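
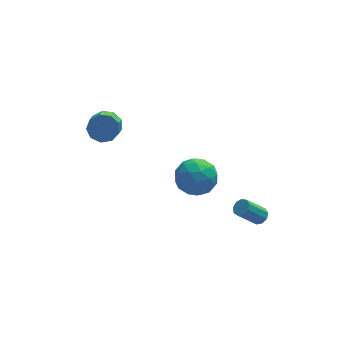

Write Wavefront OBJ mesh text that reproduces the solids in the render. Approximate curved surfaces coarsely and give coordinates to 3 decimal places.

v 0.995 1.901 -0.506
v 1.532 2.375 -1.532
v 0.648 0.165 -1.488
v 1.185 0.639 -2.514
v 1.88 0.38 -1.507
v 2.095 1.453 -0.9
v 0.085 1.087 -2.12
v 0.3 2.16 -1.513
v 0.969 1.871 -2.53
v 2.079 1.435 -2.151
v 0.101 1.105 -0.869
v 1.211 0.669 -0.49
v 1.294 2.29 -0.933
v 0.886 0.25 -2.087
v 1.295 0.098 -1.495
v 1.61 0.376 -2.099
v 1.625 1.749 -0.561
v 1.941 2.027 -1.164
v 2.145 0.855 -1.15
v 0.239 0.513 -1.856
v 0.555 0.791 -2.459
v 0.57 2.164 -0.921
v 0.885 2.442 -1.525
v 0.035 1.685 -1.87
v 1.279 2.273 -2.122
v 1.075 1.252 -2.7
v 0.428 1.516 -2.468
v 0.554 2.146 -2.111
v 1.931 2.016 -1.9
v 1.727 0.996 -2.477
v 2.136 0.844 -1.885
v 2.262 1.475 -1.528
v 1.6 1.72 -2.486
v 0.453 1.544 -0.543
v 0.249 0.524 -1.12
v -0.082 1.065 -1.492
v 0.044 1.696 -1.135
v 1.105 1.288 -0.32
v 0.901 0.267 -0.898
v 1.626 0.394 -0.909
v 1.752 1.024 -0.552
v 0.58 0.82 -0.534
v -3.225 4.077 1.283
v -2.434 3.693 1.091
v -2.744 2.759 1.685
v -3.535 3.143 1.877
v -2.391 4.013 1.615
v -2.701 3.078 2.21
v -2.739 4.362 1.984
v -3.048 3.428 2.579
v -3.314 4.579 2.025
v -3.623 3.644 2.619
v -3.847 4.56 1.718
v -4.157 3.626 2.313
v -4.09 4.316 1.208
v -4.399 3.381 1.803
v -3.928 3.96 0.733
v -4.237 3.025 1.327
v -3.437 3.659 0.515
v -3.747 2.724 1.109
v -2.847 3.553 0.656
v -3.157 2.619 1.251
v 4.082 -0.886 -3.478
v 4.438 -0.658 -3.126
v 3.353 -0.845 -1.91
v 2.998 -1.074 -2.262
v 4.22 -0.392 -3.279
v 3.135 -0.58 -2.063
v 3.937 -0.358 -3.526
v 2.853 -0.545 -2.31
v 3.723 -0.571 -3.75
v 2.638 -0.758 -2.534
v 3.677 -0.931 -3.847
v 2.592 -1.119 -2.631
v 3.82 -1.271 -3.771
v 2.736 -1.458 -2.555
v 4.086 -1.43 -3.558
v 3.002 -1.618 -2.342
v 4.351 -1.335 -3.308
v 3.266 -1.523 -2.092
v 4.489 -1.03 -3.137
v 3.405 -1.218 -1.921
f 1 38 17
f 38 12 41
f 17 41 6
f 38 41 17
f 1 17 13
f 17 6 18
f 13 18 2
f 17 18 13
f 1 13 22
f 13 2 23
f 22 23 8
f 13 23 22
f 1 22 34
f 22 8 37
f 34 37 11
f 22 37 34
f 1 34 38
f 34 11 42
f 38 42 12
f 34 42 38
f 2 18 29
f 18 6 32
f 29 32 10
f 18 32 29
f 6 41 19
f 41 12 40
f 19 40 5
f 41 40 19
f 12 42 39
f 42 11 35
f 39 35 3
f 42 35 39
f 11 37 36
f 37 8 24
f 36 24 7
f 37 24 36
f 8 23 28
f 23 2 25
f 28 25 9
f 23 25 28
f 4 30 16
f 30 10 31
f 16 31 5
f 30 31 16
f 4 16 14
f 16 5 15
f 14 15 3
f 16 15 14
f 4 14 21
f 14 3 20
f 21 20 7
f 14 20 21
f 4 21 26
f 21 7 27
f 26 27 9
f 21 27 26
f 4 26 30
f 26 9 33
f 30 33 10
f 26 33 30
f 5 31 19
f 31 10 32
f 19 32 6
f 31 32 19
f 3 15 39
f 15 5 40
f 39 40 12
f 15 40 39
f 7 20 36
f 20 3 35
f 36 35 11
f 20 35 36
f 9 27 28
f 27 7 24
f 28 24 8
f 27 24 28
f 10 33 29
f 33 9 25
f 29 25 2
f 33 25 29
f 44 43 47
f 44 47 45
f 45 47 48
f 45 48 46
f 47 43 49
f 47 49 48
f 48 49 50
f 48 50 46
f 49 43 51
f 49 51 50
f 50 51 52
f 50 52 46
f 51 43 53
f 51 53 52
f 52 53 54
f 52 54 46
f 53 43 55
f 53 55 54
f 54 55 56
f 54 56 46
f 55 43 57
f 55 57 56
f 56 57 58
f 56 58 46
f 57 43 59
f 57 59 58
f 58 59 60
f 58 60 46
f 59 43 61
f 59 61 60
f 60 61 62
f 60 62 46
f 61 43 44
f 61 44 62
f 62 44 45
f 62 45 46
f 64 63 67
f 64 67 65
f 65 67 68
f 65 68 66
f 67 63 69
f 67 69 68
f 68 69 70
f 68 70 66
f 69 63 71
f 69 71 70
f 70 71 72
f 70 72 66
f 71 63 73
f 71 73 72
f 72 73 74
f 72 74 66
f 73 63 75
f 73 75 74
f 74 75 76
f 74 76 66
f 75 63 77
f 75 77 76
f 76 77 78
f 76 78 66
f 77 63 79
f 77 79 78
f 78 79 80
f 78 80 66
f 79 63 81
f 79 81 80
f 80 81 82
f 80 82 66
f 81 63 64
f 81 64 82
f 82 64 65
f 82 65 66



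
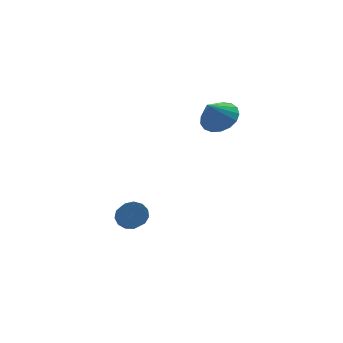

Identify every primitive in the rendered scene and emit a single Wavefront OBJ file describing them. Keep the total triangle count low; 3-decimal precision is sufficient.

v -2.862 -2.797 -4.038
v -2.138 -3.098 -4.196
v -2.474 -4.545 -2.98
v -3.198 -4.243 -2.822
v -2.085 -2.817 -3.848
v -2.421 -4.264 -2.631
v -2.279 -2.529 -3.56
v -2.615 -3.976 -2.343
v -2.658 -2.327 -3.423
v -2.994 -3.774 -2.207
v -3.102 -2.274 -3.482
v -3.438 -3.721 -2.266
v -3.47 -2.386 -3.718
v -3.805 -3.833 -2.501
v -3.644 -2.629 -4.055
v -3.98 -4.076 -2.839
v -3.57 -2.925 -4.387
v -3.906 -4.372 -3.17
v -3.272 -3.18 -4.608
v -3.608 -4.627 -3.392
v -2.843 -3.314 -4.648
v -3.179 -4.761 -3.432
v -2.42 -3.283 -4.495
v -2.756 -4.73 -3.278
v 1.886 -3.133 2.578
v 2.694 -2.734 3.19
v 1.074 -3.427 3.842
v 2.394 -2.318 3.094
v 1.977 -2.09 2.879
v 1.539 -2.1 2.596
v 1.18 -2.347 2.308
v 0.984 -2.774 2.083
v 0.993 -3.284 1.97
v 1.207 -3.759 1.998
v 1.577 -4.09 2.158
v 2.017 -4.203 2.414
v 2.427 -4.07 2.708
v 2.713 -3.723 2.972
v 2.81 -3.241 3.146
f 2 1 5
f 2 5 3
f 3 5 6
f 3 6 4
f 5 1 7
f 5 7 6
f 6 7 8
f 6 8 4
f 7 1 9
f 7 9 8
f 8 9 10
f 8 10 4
f 9 1 11
f 9 11 10
f 10 11 12
f 10 12 4
f 11 1 13
f 11 13 12
f 12 13 14
f 12 14 4
f 13 1 15
f 13 15 14
f 14 15 16
f 14 16 4
f 15 1 17
f 15 17 16
f 16 17 18
f 16 18 4
f 17 1 19
f 17 19 18
f 18 19 20
f 18 20 4
f 19 1 21
f 19 21 20
f 20 21 22
f 20 22 4
f 21 1 23
f 21 23 22
f 22 23 24
f 22 24 4
f 23 1 2
f 23 2 24
f 24 2 3
f 24 3 4
f 26 25 28
f 26 28 27
f 28 25 29
f 28 29 27
f 29 25 30
f 29 30 27
f 30 25 31
f 30 31 27
f 31 25 32
f 31 32 27
f 32 25 33
f 32 33 27
f 33 25 34
f 33 34 27
f 34 25 35
f 34 35 27
f 35 25 36
f 35 36 27
f 36 25 37
f 36 37 27
f 37 25 38
f 37 38 27
f 38 25 39
f 38 39 27
f 39 25 26
f 39 26 27



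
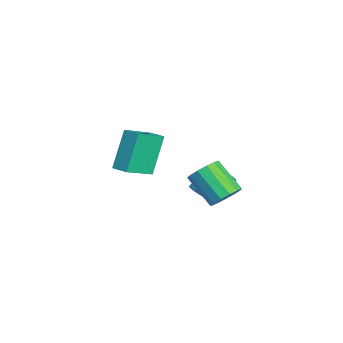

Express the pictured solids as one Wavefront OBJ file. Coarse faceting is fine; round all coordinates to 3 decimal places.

v -0.209 -0.127 0.054
v -1.074 0.5 1.85
v 0.432 0.4 0.178
v -0.432 1.028 1.975
v 0.632 -1.348 0.885
v -0.232 -0.72 2.682
v 1.274 -0.82 1.01
v 0.409 -0.193 2.806
v -3.327 3.154 -4.036
v -2.739 3.624 -4.139
v -3.444 4.716 -3.188
v -4.033 4.246 -3.084
v -2.917 3.704 -4.362
v -3.622 4.795 -3.411
v -3.157 3.701 -4.536
v -3.862 4.792 -3.585
v -3.423 3.614 -4.633
v -4.128 4.705 -3.682
v -3.675 3.457 -4.64
v -4.38 4.548 -3.689
v -3.874 3.254 -4.555
v -4.579 4.345 -3.604
v -3.989 3.036 -4.39
v -4.694 4.127 -3.439
v -4.004 2.836 -4.172
v -4.709 3.927 -3.221
v -3.916 2.684 -3.932
v -4.621 3.776 -2.981
v -3.738 2.605 -3.709
v -4.443 3.696 -2.758
v -3.498 2.608 -3.535
v -4.203 3.699 -2.584
v -3.232 2.695 -3.438
v -3.937 3.786 -2.487
v -2.98 2.852 -3.431
v -3.685 3.943 -2.48
v -2.781 3.055 -3.516
v -3.486 4.146 -2.565
v -2.666 3.273 -3.681
v -3.371 4.364 -2.73
v -2.651 3.473 -3.899
v -3.356 4.564 -2.948
v 0.036 3.699 -1.917
v 0.694 3.34 -1.539
v -0.438 2.481 -0.385
v -1.096 2.841 -0.763
v 0.616 3.748 -1.311
v -0.516 2.889 -0.158
v 0.354 4.14 -1.276
v -0.778 3.282 -0.123
v -0.009 4.393 -1.445
v -1.141 3.534 -0.291
v -0.358 4.425 -1.763
v -1.49 3.567 -0.609
v -0.582 4.227 -2.13
v -1.714 3.369 -0.976
v -0.61 3.862 -2.429
v -1.741 3.003 -1.276
v -0.432 3.444 -2.566
v -1.564 2.586 -1.412
v -0.107 3.108 -2.496
v -1.238 2.25 -1.343
v 0.265 2.96 -2.243
v -0.867 2.101 -1.089
v 0.563 3.046 -1.886
v -0.569 2.187 -0.732
f 2 4 1
f 5 2 1
f 1 4 3
f 3 5 1
f 2 8 4
f 6 2 5
f 6 8 2
f 4 8 3
f 7 5 3
f 3 8 7
f 7 6 5
f 8 6 7
f 10 9 13
f 10 13 11
f 11 13 14
f 11 14 12
f 13 9 15
f 13 15 14
f 14 15 16
f 14 16 12
f 15 9 17
f 15 17 16
f 16 17 18
f 16 18 12
f 17 9 19
f 17 19 18
f 18 19 20
f 18 20 12
f 19 9 21
f 19 21 20
f 20 21 22
f 20 22 12
f 21 9 23
f 21 23 22
f 22 23 24
f 22 24 12
f 23 9 25
f 23 25 24
f 24 25 26
f 24 26 12
f 25 9 27
f 25 27 26
f 26 27 28
f 26 28 12
f 27 9 29
f 27 29 28
f 28 29 30
f 28 30 12
f 29 9 31
f 29 31 30
f 30 31 32
f 30 32 12
f 31 9 33
f 31 33 32
f 32 33 34
f 32 34 12
f 33 9 35
f 33 35 34
f 34 35 36
f 34 36 12
f 35 9 37
f 35 37 36
f 36 37 38
f 36 38 12
f 37 9 39
f 37 39 38
f 38 39 40
f 38 40 12
f 39 9 41
f 39 41 40
f 40 41 42
f 40 42 12
f 41 9 10
f 41 10 42
f 42 10 11
f 42 11 12
f 44 43 47
f 44 47 45
f 45 47 48
f 45 48 46
f 47 43 49
f 47 49 48
f 48 49 50
f 48 50 46
f 49 43 51
f 49 51 50
f 50 51 52
f 50 52 46
f 51 43 53
f 51 53 52
f 52 53 54
f 52 54 46
f 53 43 55
f 53 55 54
f 54 55 56
f 54 56 46
f 55 43 57
f 55 57 56
f 56 57 58
f 56 58 46
f 57 43 59
f 57 59 58
f 58 59 60
f 58 60 46
f 59 43 61
f 59 61 60
f 60 61 62
f 60 62 46
f 61 43 63
f 61 63 62
f 62 63 64
f 62 64 46
f 63 43 65
f 63 65 64
f 64 65 66
f 64 66 46
f 65 43 44
f 65 44 66
f 66 44 45
f 66 45 46



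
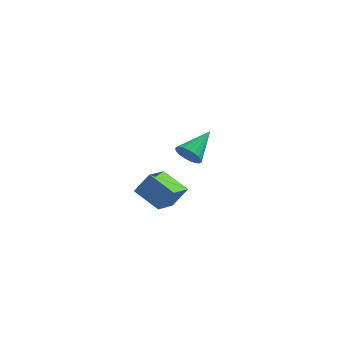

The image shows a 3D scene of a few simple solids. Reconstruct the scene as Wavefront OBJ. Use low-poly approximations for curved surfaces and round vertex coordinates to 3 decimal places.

v -1.369 -4.495 -3.521
v -2.759 -3.886 -2.8
v -1.029 -2.974 -4.15
v -2.419 -2.366 -3.429
v -0.661 -4.194 -2.411
v -2.051 -3.586 -1.69
v -0.321 -2.674 -3.04
v -1.711 -2.065 -2.319
v -1.531 2.4 -3.75
v -0.945 2.468 -4.333
v -0.749 4.06 -2.77
v -1.197 2.664 -4.463
v -1.508 2.814 -4.469
v -1.823 2.893 -4.351
v -2.087 2.886 -4.129
v -2.255 2.796 -3.842
v -2.298 2.637 -3.538
v -2.209 2.437 -3.272
v -2.002 2.231 -3.088
v -1.714 2.054 -3.018
v -1.394 1.937 -3.075
v -1.098 1.9 -3.249
v -0.877 1.95 -3.509
v -0.769 2.077 -3.811
v -0.793 2.261 -4.103
f 2 4 1
f 5 2 1
f 1 4 3
f 3 5 1
f 2 8 4
f 6 2 5
f 6 8 2
f 4 8 3
f 7 5 3
f 3 8 7
f 7 6 5
f 8 6 7
f 10 9 12
f 10 12 11
f 12 9 13
f 12 13 11
f 13 9 14
f 13 14 11
f 14 9 15
f 14 15 11
f 15 9 16
f 15 16 11
f 16 9 17
f 16 17 11
f 17 9 18
f 17 18 11
f 18 9 19
f 18 19 11
f 19 9 20
f 19 20 11
f 20 9 21
f 20 21 11
f 21 9 22
f 21 22 11
f 22 9 23
f 22 23 11
f 23 9 24
f 23 24 11
f 24 9 25
f 24 25 11
f 25 9 10
f 25 10 11



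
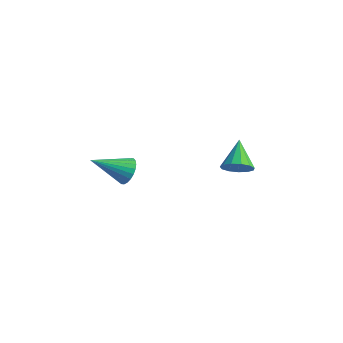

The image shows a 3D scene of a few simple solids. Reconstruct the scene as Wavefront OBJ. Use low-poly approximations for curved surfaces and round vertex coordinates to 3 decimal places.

v -1.75 -0.639 -0.932
v -1.226 -1.08 -0.848
v -2.83 -1.741 0.012
v -1.197 -0.922 -0.632
v -1.253 -0.722 -0.461
v -1.384 -0.509 -0.362
v -1.571 -0.315 -0.35
v -1.785 -0.171 -0.426
v -1.994 -0.098 -0.58
v -2.165 -0.107 -0.787
v -2.274 -0.197 -1.016
v -2.302 -0.355 -1.233
v -2.247 -0.555 -1.404
v -2.116 -0.769 -1.503
v -1.929 -0.962 -1.515
v -1.715 -1.106 -1.438
v -1.506 -1.179 -1.285
v -1.334 -1.17 -1.078
v 3.411 -0.051 1.657
v 3.888 0.411 1.434
v 2.769 0.971 2.403
v 3.594 0.418 1.171
v 3.242 0.277 1.062
v 2.944 0.031 1.142
v 2.795 -0.241 1.385
v 2.841 -0.453 1.715
v 3.068 -0.537 2.026
v 3.404 -0.467 2.22
v 3.743 -0.265 2.235
v 3.976 0.004 2.066
v 4.03 0.256 1.768
f 2 1 4
f 2 4 3
f 4 1 5
f 4 5 3
f 5 1 6
f 5 6 3
f 6 1 7
f 6 7 3
f 7 1 8
f 7 8 3
f 8 1 9
f 8 9 3
f 9 1 10
f 9 10 3
f 10 1 11
f 10 11 3
f 11 1 12
f 11 12 3
f 12 1 13
f 12 13 3
f 13 1 14
f 13 14 3
f 14 1 15
f 14 15 3
f 15 1 16
f 15 16 3
f 16 1 17
f 16 17 3
f 17 1 18
f 17 18 3
f 18 1 2
f 18 2 3
f 20 19 22
f 20 22 21
f 22 19 23
f 22 23 21
f 23 19 24
f 23 24 21
f 24 19 25
f 24 25 21
f 25 19 26
f 25 26 21
f 26 19 27
f 26 27 21
f 27 19 28
f 27 28 21
f 28 19 29
f 28 29 21
f 29 19 30
f 29 30 21
f 30 19 31
f 30 31 21
f 31 19 20
f 31 20 21



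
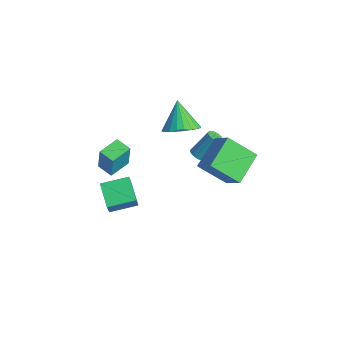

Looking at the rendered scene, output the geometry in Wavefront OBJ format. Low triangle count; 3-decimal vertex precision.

v -0.158 -4.201 -0.577
v 0.228 -4.517 0.381
v 0.313 -2.733 -0.282
v 0.699 -3.049 0.676
v 1.221 -4.511 -1.236
v 1.607 -4.827 -0.278
v 1.692 -3.043 -0.941
v 2.078 -3.359 0.017
v 2.399 2.902 1.159
v 1.464 1.661 2.417
v 3.546 3.026 2.133
v 2.611 1.785 3.392
v 3.309 1.335 0.288
v 2.374 0.094 1.547
v 4.456 1.459 1.263
v 3.521 0.218 2.521
v -1.95 2.612 -2.411
v -1.436 2.559 -2.462
v -1.195 3.554 -1.08
v -1.71 3.608 -1.029
v -1.481 2.747 -2.59
v -1.24 3.742 -1.208
v -1.619 2.908 -2.682
v -1.378 3.903 -1.3
v -1.823 3.011 -2.72
v -1.582 4.006 -1.338
v -2.052 3.034 -2.697
v -1.811 4.03 -1.315
v -2.261 2.975 -2.618
v -2.02 3.97 -1.236
v -2.409 2.843 -2.497
v -2.168 3.838 -1.115
v -2.465 2.666 -2.36
v -2.224 3.661 -0.978
v -2.42 2.478 -2.232
v -2.179 3.473 -0.85
v -2.282 2.317 -2.14
v -2.041 3.312 -0.758
v -2.078 2.214 -2.102
v -1.837 3.209 -0.72
v -1.849 2.19 -2.125
v -1.608 3.186 -0.743
v -1.64 2.25 -2.204
v -1.399 3.245 -0.822
v -1.492 2.382 -2.325
v -1.251 3.377 -0.943
v 0.301 -4.615 2.01
v 0.656 -4.677 3.599
v -0.088 -3.403 2.144
v 0.267 -3.465 3.733
v 1.173 -4.315 1.827
v 1.528 -4.377 3.416
v 0.784 -3.103 1.961
v 1.139 -3.165 3.55
v -0.433 0.712 2.062
v 0.197 0.096 2.669
v -1.507 1.068 3.538
v 0.381 0.468 2.712
v 0.44 0.878 2.657
v 0.367 1.262 2.511
v 0.172 1.563 2.297
v -0.115 1.734 2.047
v -0.451 1.749 1.799
v -0.784 1.607 1.591
v -1.063 1.328 1.455
v -1.247 0.956 1.411
v -1.307 0.546 1.466
v -1.233 0.162 1.612
v -1.038 -0.139 1.827
v -0.751 -0.31 2.077
v -0.415 -0.325 2.325
v -0.082 -0.183 2.532
f 2 4 1
f 5 2 1
f 1 4 3
f 3 5 1
f 2 8 4
f 6 2 5
f 6 8 2
f 4 8 3
f 7 5 3
f 3 8 7
f 7 6 5
f 8 6 7
f 10 12 9
f 13 10 9
f 9 12 11
f 11 13 9
f 10 16 12
f 14 10 13
f 14 16 10
f 12 16 11
f 15 13 11
f 11 16 15
f 15 14 13
f 16 14 15
f 18 17 21
f 18 21 19
f 19 21 22
f 19 22 20
f 21 17 23
f 21 23 22
f 22 23 24
f 22 24 20
f 23 17 25
f 23 25 24
f 24 25 26
f 24 26 20
f 25 17 27
f 25 27 26
f 26 27 28
f 26 28 20
f 27 17 29
f 27 29 28
f 28 29 30
f 28 30 20
f 29 17 31
f 29 31 30
f 30 31 32
f 30 32 20
f 31 17 33
f 31 33 32
f 32 33 34
f 32 34 20
f 33 17 35
f 33 35 34
f 34 35 36
f 34 36 20
f 35 17 37
f 35 37 36
f 36 37 38
f 36 38 20
f 37 17 39
f 37 39 38
f 38 39 40
f 38 40 20
f 39 17 41
f 39 41 40
f 40 41 42
f 40 42 20
f 41 17 43
f 41 43 42
f 42 43 44
f 42 44 20
f 43 17 45
f 43 45 44
f 44 45 46
f 44 46 20
f 45 17 18
f 45 18 46
f 46 18 19
f 46 19 20
f 48 50 47
f 51 48 47
f 47 50 49
f 49 51 47
f 48 54 50
f 52 48 51
f 52 54 48
f 50 54 49
f 53 51 49
f 49 54 53
f 53 52 51
f 54 52 53
f 56 55 58
f 56 58 57
f 58 55 59
f 58 59 57
f 59 55 60
f 59 60 57
f 60 55 61
f 60 61 57
f 61 55 62
f 61 62 57
f 62 55 63
f 62 63 57
f 63 55 64
f 63 64 57
f 64 55 65
f 64 65 57
f 65 55 66
f 65 66 57
f 66 55 67
f 66 67 57
f 67 55 68
f 67 68 57
f 68 55 69
f 68 69 57
f 69 55 70
f 69 70 57
f 70 55 71
f 70 71 57
f 71 55 72
f 71 72 57
f 72 55 56
f 72 56 57



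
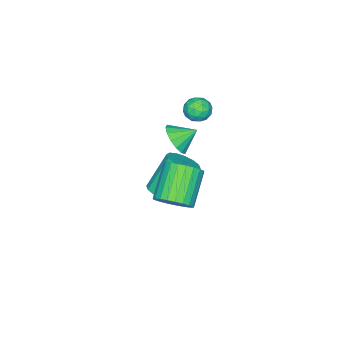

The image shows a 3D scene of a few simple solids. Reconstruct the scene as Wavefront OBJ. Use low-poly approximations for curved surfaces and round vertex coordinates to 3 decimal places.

v 0.641 -0.779 -1.798
v 1.11 -0.329 -1.105
v -0.352 -0.772 0.171
v -0.821 -1.221 -0.522
v 0.905 -0.054 -1.244
v -0.557 -0.496 0.032
v 0.66 0.112 -1.467
v -0.802 -0.331 -0.192
v 0.412 0.142 -1.741
v -1.05 -0.301 -0.465
v 0.199 0.031 -2.024
v -1.263 -0.411 -0.748
v 0.053 -0.202 -2.272
v -1.409 -0.645 -0.996
v -0.003 -0.524 -2.448
v -1.465 -0.966 -1.172
v 0.038 -0.884 -2.525
v -1.423 -1.326 -1.249
v 0.172 -1.228 -2.491
v -1.29 -1.671 -1.215
v 0.377 -1.504 -2.352
v -1.085 -1.946 -1.076
v 0.622 -1.669 -2.128
v -0.84 -2.112 -0.853
v 0.87 -1.699 -1.855
v -0.592 -2.142 -0.579
v 1.083 -1.589 -1.572
v -0.379 -2.031 -0.296
v 1.229 -1.355 -1.324
v -0.233 -1.798 -0.048
v 1.285 -1.034 -1.148
v -0.177 -1.476 0.128
v 1.243 -0.674 -1.071
v -0.218 -1.116 0.205
v -2.645 -1.481 2.017
v -2.36 -1.896 1.494
v -3.66 -2.064 1.926
v -3.375 -2.479 1.403
v -3.139 -2.544 2.086
v -2.512 -2.183 2.142
v -3.508 -1.777 1.278
v -2.881 -1.416 1.334
v -2.894 -2.078 1.037
v -2.666 -2.552 1.537
v -3.354 -1.408 1.883
v -3.126 -1.882 2.383
v -2.414 -1.637 1.763
v -3.606 -2.323 1.657
v -3.468 -2.361 2.058
v -3.3 -2.605 1.751
v -2.503 -1.806 2.144
v -2.335 -2.05 1.837
v -2.793 -2.431 2.185
v -3.685 -1.91 1.583
v -3.517 -2.154 1.276
v -2.72 -1.355 1.669
v -2.552 -1.599 1.362
v -3.227 -1.529 1.235
v -2.56 -1.988 1.187
v -3.156 -2.331 1.134
v -3.234 -1.918 1.06
v -2.866 -1.707 1.093
v -2.426 -2.267 1.481
v -3.022 -2.61 1.428
v -2.884 -2.648 1.829
v -2.515 -2.436 1.862
v -2.739 -2.374 1.213
v -2.998 -1.35 1.992
v -3.594 -1.693 1.939
v -3.505 -1.524 1.558
v -3.136 -1.312 1.591
v -2.864 -1.629 2.286
v -3.46 -1.972 2.233
v -3.154 -2.253 2.327
v -2.786 -2.042 2.36
v -3.281 -1.586 2.207
v -2.417 -3.502 -4.835
v -1.802 -3.96 -4.364
v -2.888 -3.556 -2.553
v -3.503 -3.098 -3.025
v -1.647 -3.52 -4.369
v -2.734 -3.117 -2.559
v -1.699 -3.076 -4.499
v -2.785 -2.672 -2.689
v -1.943 -2.746 -4.719
v -3.029 -2.342 -2.909
v -2.314 -2.618 -4.97
v -3.4 -2.215 -3.16
v -2.712 -2.727 -5.185
v -3.799 -2.324 -3.375
v -3.032 -3.044 -5.307
v -4.118 -2.64 -3.496
v -3.186 -3.483 -5.301
v -4.273 -3.08 -3.491
v -3.135 -3.928 -5.171
v -4.221 -3.524 -3.361
v -2.891 -4.258 -4.951
v -3.977 -3.854 -3.141
v -2.52 -4.385 -4.7
v -3.606 -3.982 -2.89
v -2.121 -4.276 -4.485
v -3.208 -3.873 -2.675
v -0.669 -1.547 1.421
v 0.042 -1.05 1.572
v -1.291 -0.833 1.999
v -0.134 -0.889 1.184
v -0.453 -0.904 0.859
v -0.83 -1.092 0.685
v -1.164 -1.401 0.708
v -1.365 -1.749 0.922
v -1.379 -2.044 1.269
v -1.203 -2.205 1.657
v -0.884 -2.19 1.982
v -0.507 -2.002 2.156
v -0.174 -1.693 2.133
v 0.027 -1.345 1.92
f 2 1 5
f 2 5 3
f 3 5 6
f 3 6 4
f 5 1 7
f 5 7 6
f 6 7 8
f 6 8 4
f 7 1 9
f 7 9 8
f 8 9 10
f 8 10 4
f 9 1 11
f 9 11 10
f 10 11 12
f 10 12 4
f 11 1 13
f 11 13 12
f 12 13 14
f 12 14 4
f 13 1 15
f 13 15 14
f 14 15 16
f 14 16 4
f 15 1 17
f 15 17 16
f 16 17 18
f 16 18 4
f 17 1 19
f 17 19 18
f 18 19 20
f 18 20 4
f 19 1 21
f 19 21 20
f 20 21 22
f 20 22 4
f 21 1 23
f 21 23 22
f 22 23 24
f 22 24 4
f 23 1 25
f 23 25 24
f 24 25 26
f 24 26 4
f 25 1 27
f 25 27 26
f 26 27 28
f 26 28 4
f 27 1 29
f 27 29 28
f 28 29 30
f 28 30 4
f 29 1 31
f 29 31 30
f 30 31 32
f 30 32 4
f 31 1 33
f 31 33 32
f 32 33 34
f 32 34 4
f 33 1 2
f 33 2 34
f 34 2 3
f 34 3 4
f 35 72 51
f 72 46 75
f 51 75 40
f 72 75 51
f 35 51 47
f 51 40 52
f 47 52 36
f 51 52 47
f 35 47 56
f 47 36 57
f 56 57 42
f 47 57 56
f 35 56 68
f 56 42 71
f 68 71 45
f 56 71 68
f 35 68 72
f 68 45 76
f 72 76 46
f 68 76 72
f 36 52 63
f 52 40 66
f 63 66 44
f 52 66 63
f 40 75 53
f 75 46 74
f 53 74 39
f 75 74 53
f 46 76 73
f 76 45 69
f 73 69 37
f 76 69 73
f 45 71 70
f 71 42 58
f 70 58 41
f 71 58 70
f 42 57 62
f 57 36 59
f 62 59 43
f 57 59 62
f 38 64 50
f 64 44 65
f 50 65 39
f 64 65 50
f 38 50 48
f 50 39 49
f 48 49 37
f 50 49 48
f 38 48 55
f 48 37 54
f 55 54 41
f 48 54 55
f 38 55 60
f 55 41 61
f 60 61 43
f 55 61 60
f 38 60 64
f 60 43 67
f 64 67 44
f 60 67 64
f 39 65 53
f 65 44 66
f 53 66 40
f 65 66 53
f 37 49 73
f 49 39 74
f 73 74 46
f 49 74 73
f 41 54 70
f 54 37 69
f 70 69 45
f 54 69 70
f 43 61 62
f 61 41 58
f 62 58 42
f 61 58 62
f 44 67 63
f 67 43 59
f 63 59 36
f 67 59 63
f 78 77 81
f 78 81 79
f 79 81 82
f 79 82 80
f 81 77 83
f 81 83 82
f 82 83 84
f 82 84 80
f 83 77 85
f 83 85 84
f 84 85 86
f 84 86 80
f 85 77 87
f 85 87 86
f 86 87 88
f 86 88 80
f 87 77 89
f 87 89 88
f 88 89 90
f 88 90 80
f 89 77 91
f 89 91 90
f 90 91 92
f 90 92 80
f 91 77 93
f 91 93 92
f 92 93 94
f 92 94 80
f 93 77 95
f 93 95 94
f 94 95 96
f 94 96 80
f 95 77 97
f 95 97 96
f 96 97 98
f 96 98 80
f 97 77 99
f 97 99 98
f 98 99 100
f 98 100 80
f 99 77 101
f 99 101 100
f 100 101 102
f 100 102 80
f 101 77 78
f 101 78 102
f 102 78 79
f 102 79 80
f 104 103 106
f 104 106 105
f 106 103 107
f 106 107 105
f 107 103 108
f 107 108 105
f 108 103 109
f 108 109 105
f 109 103 110
f 109 110 105
f 110 103 111
f 110 111 105
f 111 103 112
f 111 112 105
f 112 103 113
f 112 113 105
f 113 103 114
f 113 114 105
f 114 103 115
f 114 115 105
f 115 103 116
f 115 116 105
f 116 103 104
f 116 104 105



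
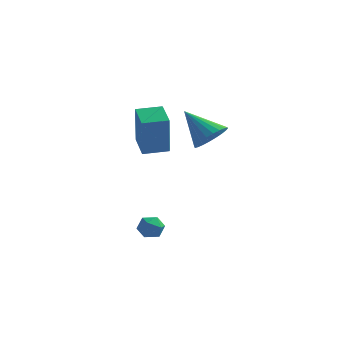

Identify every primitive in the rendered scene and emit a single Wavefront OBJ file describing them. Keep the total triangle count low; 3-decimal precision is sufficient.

v -0.144 -2.061 1.868
v 0.135 -2.707 3.921
v -0.947 -1.014 2.307
v -0.667 -1.66 4.36
v 0.847 -1.34 1.96
v 1.127 -1.986 4.013
v 0.045 -0.293 2.399
v 0.324 -0.939 4.452
v 1.884 0.866 2.232
v 2.533 1.186 2.848
v 0.476 1.074 3.608
v 2.423 1.502 2.688
v 2.231 1.721 2.458
v 1.987 1.809 2.194
v 1.726 1.754 1.936
v 1.49 1.564 1.723
v 1.314 1.268 1.587
v 1.225 0.91 1.55
v 1.236 0.545 1.617
v 1.346 0.23 1.777
v 1.537 0.011 2.006
v 1.782 -0.078 2.27
v 2.042 -0.023 2.528
v 2.278 0.167 2.742
v 2.455 0.464 2.877
v 2.544 0.822 2.914
v 0.346 -1.846 -2.855
v 0.799 -2.357 -2.886
v -0.059 -2.263 -1.914
v 0.394 -2.774 -1.945
v 0.606 -2.137 -1.82
v 0.857 -1.879 -2.401
v -0.117 -2.741 -2.399
v 0.134 -2.483 -2.98
v 0.513 -2.91 -2.604
v 0.96 -2.537 -2.246
v -0.22 -2.083 -2.554
v 0.227 -1.71 -2.196
f 2 4 1
f 5 2 1
f 1 4 3
f 3 5 1
f 2 8 4
f 6 2 5
f 6 8 2
f 4 8 3
f 7 5 3
f 3 8 7
f 7 6 5
f 8 6 7
f 10 9 12
f 10 12 11
f 12 9 13
f 12 13 11
f 13 9 14
f 13 14 11
f 14 9 15
f 14 15 11
f 15 9 16
f 15 16 11
f 16 9 17
f 16 17 11
f 17 9 18
f 17 18 11
f 18 9 19
f 18 19 11
f 19 9 20
f 19 20 11
f 20 9 21
f 20 21 11
f 21 9 22
f 21 22 11
f 22 9 23
f 22 23 11
f 23 9 24
f 23 24 11
f 24 9 25
f 24 25 11
f 25 9 26
f 25 26 11
f 26 9 10
f 26 10 11
f 27 38 32
f 27 32 28
f 27 28 34
f 27 34 37
f 27 37 38
f 28 32 36
f 32 38 31
f 38 37 29
f 37 34 33
f 34 28 35
f 30 36 31
f 30 31 29
f 30 29 33
f 30 33 35
f 30 35 36
f 31 36 32
f 29 31 38
f 33 29 37
f 35 33 34
f 36 35 28



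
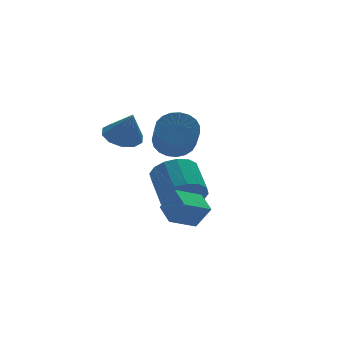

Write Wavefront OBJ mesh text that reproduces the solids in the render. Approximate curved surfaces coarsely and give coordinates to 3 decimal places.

v -2.367 3.847 -0.449
v -1.83 3.347 -0.741
v -2.213 3.313 0.749
v -1.596 3.749 -0.592
v -1.657 4.188 -0.388
v -1.989 4.497 -0.207
v -2.465 4.558 -0.119
v -2.904 4.347 -0.156
v -3.138 3.945 -0.305
v -3.077 3.506 -0.509
v -2.745 3.197 -0.69
v -2.269 3.136 -0.778
v -1.07 2.343 -0.403
v -0.424 1.9 -0.566
v -0.865 0.873 0.479
v -1.51 1.317 0.643
v -0.312 2.098 -0.324
v -0.753 1.072 0.721
v -0.331 2.339 -0.096
v -0.771 1.313 0.95
v -0.478 2.581 0.08
v -0.918 1.554 1.125
v -0.727 2.781 0.172
v -1.167 1.755 1.217
v -1.035 2.906 0.165
v -1.475 1.88 1.21
v -1.349 2.934 0.059
v -1.79 1.907 1.105
v -1.615 2.859 -0.126
v -2.056 1.832 0.919
v -1.787 2.695 -0.359
v -2.227 1.669 0.686
v -1.835 2.47 -0.6
v -2.275 1.444 0.446
v -1.75 2.224 -0.807
v -2.19 1.197 0.239
v -1.548 1.998 -0.943
v -1.988 0.971 0.102
v -1.263 1.832 -0.987
v -1.703 0.805 0.059
v -0.945 1.754 -0.929
v -1.385 0.727 0.117
v -0.648 1.778 -0.78
v -1.088 0.751 0.265
v -3.131 -1.023 -2.524
v -3 -0.125 -2.241
v -2.089 -1.02 -3.011
v -1.959 -0.123 -2.729
v -2.721 -1.357 -1.651
v -2.591 -0.46 -1.369
v -1.68 -1.355 -2.139
v -1.549 -0.457 -1.856
v -0.862 2.004 -3.12
v -0.499 1.544 -2.411
v -0.215 2.815 -1.731
v -0.578 3.276 -2.44
v -0.135 1.621 -2.708
v 0.149 2.892 -2.027
v 0.035 1.801 -3.114
v 0.319 3.072 -2.434
v -0.035 2.035 -3.523
v 0.249 3.307 -2.842
v -0.327 2.261 -3.824
v -0.043 3.533 -3.143
v -0.763 2.419 -3.936
v -0.479 3.69 -3.255
v -1.225 2.465 -3.829
v -0.941 3.736 -3.149
v -1.589 2.388 -3.533
v -1.305 3.659 -2.852
v -1.759 2.208 -3.126
v -1.475 3.479 -2.446
v -1.689 1.973 -2.718
v -1.405 3.245 -2.037
v -1.397 1.747 -2.417
v -1.113 3.019 -1.736
v -0.961 1.59 -2.305
v -0.677 2.861 -1.624
f 2 1 4
f 2 4 3
f 4 1 5
f 4 5 3
f 5 1 6
f 5 6 3
f 6 1 7
f 6 7 3
f 7 1 8
f 7 8 3
f 8 1 9
f 8 9 3
f 9 1 10
f 9 10 3
f 10 1 11
f 10 11 3
f 11 1 12
f 11 12 3
f 12 1 2
f 12 2 3
f 14 13 17
f 14 17 15
f 15 17 18
f 15 18 16
f 17 13 19
f 17 19 18
f 18 19 20
f 18 20 16
f 19 13 21
f 19 21 20
f 20 21 22
f 20 22 16
f 21 13 23
f 21 23 22
f 22 23 24
f 22 24 16
f 23 13 25
f 23 25 24
f 24 25 26
f 24 26 16
f 25 13 27
f 25 27 26
f 26 27 28
f 26 28 16
f 27 13 29
f 27 29 28
f 28 29 30
f 28 30 16
f 29 13 31
f 29 31 30
f 30 31 32
f 30 32 16
f 31 13 33
f 31 33 32
f 32 33 34
f 32 34 16
f 33 13 35
f 33 35 34
f 34 35 36
f 34 36 16
f 35 13 37
f 35 37 36
f 36 37 38
f 36 38 16
f 37 13 39
f 37 39 38
f 38 39 40
f 38 40 16
f 39 13 41
f 39 41 40
f 40 41 42
f 40 42 16
f 41 13 43
f 41 43 42
f 42 43 44
f 42 44 16
f 43 13 14
f 43 14 44
f 44 14 15
f 44 15 16
f 46 48 45
f 49 46 45
f 45 48 47
f 47 49 45
f 46 52 48
f 50 46 49
f 50 52 46
f 48 52 47
f 51 49 47
f 47 52 51
f 51 50 49
f 52 50 51
f 54 53 57
f 54 57 55
f 55 57 58
f 55 58 56
f 57 53 59
f 57 59 58
f 58 59 60
f 58 60 56
f 59 53 61
f 59 61 60
f 60 61 62
f 60 62 56
f 61 53 63
f 61 63 62
f 62 63 64
f 62 64 56
f 63 53 65
f 63 65 64
f 64 65 66
f 64 66 56
f 65 53 67
f 65 67 66
f 66 67 68
f 66 68 56
f 67 53 69
f 67 69 68
f 68 69 70
f 68 70 56
f 69 53 71
f 69 71 70
f 70 71 72
f 70 72 56
f 71 53 73
f 71 73 72
f 72 73 74
f 72 74 56
f 73 53 75
f 73 75 74
f 74 75 76
f 74 76 56
f 75 53 77
f 75 77 76
f 76 77 78
f 76 78 56
f 77 53 54
f 77 54 78
f 78 54 55
f 78 55 56



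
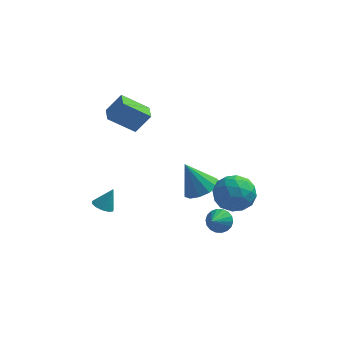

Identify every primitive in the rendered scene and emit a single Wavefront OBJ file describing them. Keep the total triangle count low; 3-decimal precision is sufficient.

v 1.491 0.18 -2.514
v 2.017 -0.698 -2.138
v 0.529 0.36 -0.746
v 2.367 -0.213 -1.997
v 2.438 0.396 -2.02
v 2.209 0.937 -2.2
v 1.752 1.237 -2.479
v 1.212 1.202 -2.77
v 0.761 0.842 -2.979
v 0.541 0.272 -3.04
v 0.623 -0.328 -2.934
v 0.98 -0.766 -2.695
v 1.5 -0.904 -2.398
v 3.594 -0.959 -0.414
v 4.199 -1.134 -1.495
v 2.821 -2.826 -0.545
v 3.426 -3.001 -1.626
v 4.068 -2.922 -0.555
v 4.546 -1.769 -0.474
v 2.474 -2.191 -1.566
v 2.952 -1.038 -1.485
v 3.507 -1.896 -2.207
v 4.492 -2.348 -1.582
v 2.528 -1.612 -0.458
v 3.513 -2.064 0.167
v 3.964 -0.883 -0.943
v 3.056 -3.077 -1.097
v 3.433 -3.031 -0.467
v 3.789 -3.134 -1.102
v 4.168 -1.256 -0.343
v 4.524 -1.359 -0.979
v 4.447 -2.41 -0.426
v 2.496 -2.601 -1.061
v 2.852 -2.704 -1.697
v 3.231 -0.826 -0.938
v 3.587 -0.929 -1.573
v 2.573 -1.55 -1.614
v 3.913 -1.434 -1.997
v 3.459 -2.531 -2.074
v 2.899 -2.055 -2.039
v 3.18 -1.377 -1.991
v 4.493 -1.699 -1.63
v 4.038 -2.796 -1.706
v 4.416 -2.75 -1.077
v 4.696 -2.072 -1.029
v 4.086 -2.147 -2.048
v 2.982 -1.164 -0.334
v 2.527 -2.261 -0.41
v 2.324 -1.888 -1.011
v 2.604 -1.21 -0.963
v 3.561 -1.429 0.034
v 3.107 -2.526 -0.043
v 3.84 -2.583 -0.049
v 4.121 -1.905 -0.001
v 2.934 -1.813 0.008
v -3.715 -1.426 -3.34
v -3.293 -1.946 -3.348
v -3.185 -1.014 -2.18
v -3.111 -1.63 -3.544
v -3.16 -1.236 -3.662
v -3.421 -0.914 -3.656
v -3.795 -0.789 -3.53
v -4.138 -0.906 -3.331
v -4.32 -1.223 -3.135
v -4.271 -1.617 -3.018
v -4.01 -1.938 -3.023
v -3.636 -2.064 -3.149
v 2.84 -3.054 -2.504
v 3.5 -2.974 -2.115
v 2.54 -4.026 -1.796
v 3.282 -2.778 -1.938
v 2.977 -2.636 -1.872
v 2.645 -2.577 -1.932
v 2.351 -2.612 -2.104
v 2.154 -2.735 -2.357
v 2.093 -2.921 -2.638
v 2.18 -3.133 -2.893
v 2.397 -3.33 -3.07
v 2.702 -3.471 -3.136
v 3.034 -3.53 -3.077
v 3.328 -3.495 -2.904
v 3.525 -3.372 -2.652
v 3.586 -3.186 -2.37
v -2.346 1.483 0.818
v -3.83 1.159 1.961
v -2.621 2.547 0.763
v -4.104 2.223 1.906
v -1.516 1.757 1.974
v -2.999 1.433 3.117
v -1.79 2.821 1.919
v -3.274 2.497 3.062
f 2 1 4
f 2 4 3
f 4 1 5
f 4 5 3
f 5 1 6
f 5 6 3
f 6 1 7
f 6 7 3
f 7 1 8
f 7 8 3
f 8 1 9
f 8 9 3
f 9 1 10
f 9 10 3
f 10 1 11
f 10 11 3
f 11 1 12
f 11 12 3
f 12 1 13
f 12 13 3
f 13 1 2
f 13 2 3
f 14 51 30
f 51 25 54
f 30 54 19
f 51 54 30
f 14 30 26
f 30 19 31
f 26 31 15
f 30 31 26
f 14 26 35
f 26 15 36
f 35 36 21
f 26 36 35
f 14 35 47
f 35 21 50
f 47 50 24
f 35 50 47
f 14 47 51
f 47 24 55
f 51 55 25
f 47 55 51
f 15 31 42
f 31 19 45
f 42 45 23
f 31 45 42
f 19 54 32
f 54 25 53
f 32 53 18
f 54 53 32
f 25 55 52
f 55 24 48
f 52 48 16
f 55 48 52
f 24 50 49
f 50 21 37
f 49 37 20
f 50 37 49
f 21 36 41
f 36 15 38
f 41 38 22
f 36 38 41
f 17 43 29
f 43 23 44
f 29 44 18
f 43 44 29
f 17 29 27
f 29 18 28
f 27 28 16
f 29 28 27
f 17 27 34
f 27 16 33
f 34 33 20
f 27 33 34
f 17 34 39
f 34 20 40
f 39 40 22
f 34 40 39
f 17 39 43
f 39 22 46
f 43 46 23
f 39 46 43
f 18 44 32
f 44 23 45
f 32 45 19
f 44 45 32
f 16 28 52
f 28 18 53
f 52 53 25
f 28 53 52
f 20 33 49
f 33 16 48
f 49 48 24
f 33 48 49
f 22 40 41
f 40 20 37
f 41 37 21
f 40 37 41
f 23 46 42
f 46 22 38
f 42 38 15
f 46 38 42
f 57 56 59
f 57 59 58
f 59 56 60
f 59 60 58
f 60 56 61
f 60 61 58
f 61 56 62
f 61 62 58
f 62 56 63
f 62 63 58
f 63 56 64
f 63 64 58
f 64 56 65
f 64 65 58
f 65 56 66
f 65 66 58
f 66 56 67
f 66 67 58
f 67 56 57
f 67 57 58
f 69 68 71
f 69 71 70
f 71 68 72
f 71 72 70
f 72 68 73
f 72 73 70
f 73 68 74
f 73 74 70
f 74 68 75
f 74 75 70
f 75 68 76
f 75 76 70
f 76 68 77
f 76 77 70
f 77 68 78
f 77 78 70
f 78 68 79
f 78 79 70
f 79 68 80
f 79 80 70
f 80 68 81
f 80 81 70
f 81 68 82
f 81 82 70
f 82 68 83
f 82 83 70
f 83 68 69
f 83 69 70
f 85 87 84
f 88 85 84
f 84 87 86
f 86 88 84
f 85 91 87
f 89 85 88
f 89 91 85
f 87 91 86
f 90 88 86
f 86 91 90
f 90 89 88
f 91 89 90



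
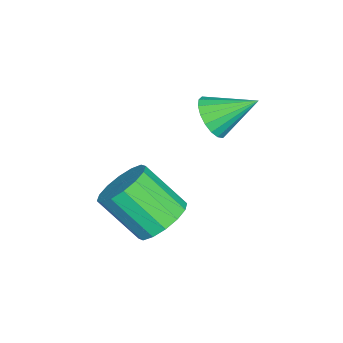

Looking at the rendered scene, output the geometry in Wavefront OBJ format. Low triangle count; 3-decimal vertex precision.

v 0.855 3.068 2.114
v 1.513 3.39 1.792
v 0.625 4.392 2.966
v 1.256 3.491 1.566
v 0.92 3.508 1.449
v 0.572 3.438 1.464
v 0.279 3.295 1.607
v 0.1 3.107 1.851
v 0.071 2.911 2.147
v 0.197 2.747 2.437
v 0.454 2.646 2.663
v 0.789 2.629 2.78
v 1.138 2.699 2.765
v 1.431 2.842 2.622
v 1.609 3.03 2.378
v 1.639 3.226 2.081
v 2.831 2.083 -1.314
v 3.276 2.654 -0.699
v 3.113 1.348 0.63
v 2.669 0.777 0.014
v 2.799 2.762 -0.651
v 2.636 1.456 0.678
v 2.33 2.688 -0.78
v 2.168 1.382 0.548
v 1.996 2.452 -1.053
v 1.833 1.146 0.275
v 1.885 2.118 -1.396
v 1.723 0.811 -0.068
v 2.028 1.773 -1.717
v 1.866 0.467 -0.388
v 2.387 1.512 -1.93
v 2.224 0.206 -0.601
v 2.864 1.404 -1.978
v 2.701 0.098 -0.649
v 3.332 1.478 -1.848
v 3.17 0.172 -0.52
v 3.667 1.714 -1.575
v 3.504 0.408 -0.247
v 3.777 2.049 -1.232
v 3.615 0.742 0.096
v 3.634 2.393 -0.912
v 3.472 1.087 0.417
f 2 1 4
f 2 4 3
f 4 1 5
f 4 5 3
f 5 1 6
f 5 6 3
f 6 1 7
f 6 7 3
f 7 1 8
f 7 8 3
f 8 1 9
f 8 9 3
f 9 1 10
f 9 10 3
f 10 1 11
f 10 11 3
f 11 1 12
f 11 12 3
f 12 1 13
f 12 13 3
f 13 1 14
f 13 14 3
f 14 1 15
f 14 15 3
f 15 1 16
f 15 16 3
f 16 1 2
f 16 2 3
f 18 17 21
f 18 21 19
f 19 21 22
f 19 22 20
f 21 17 23
f 21 23 22
f 22 23 24
f 22 24 20
f 23 17 25
f 23 25 24
f 24 25 26
f 24 26 20
f 25 17 27
f 25 27 26
f 26 27 28
f 26 28 20
f 27 17 29
f 27 29 28
f 28 29 30
f 28 30 20
f 29 17 31
f 29 31 30
f 30 31 32
f 30 32 20
f 31 17 33
f 31 33 32
f 32 33 34
f 32 34 20
f 33 17 35
f 33 35 34
f 34 35 36
f 34 36 20
f 35 17 37
f 35 37 36
f 36 37 38
f 36 38 20
f 37 17 39
f 37 39 38
f 38 39 40
f 38 40 20
f 39 17 41
f 39 41 40
f 40 41 42
f 40 42 20
f 41 17 18
f 41 18 42
f 42 18 19
f 42 19 20



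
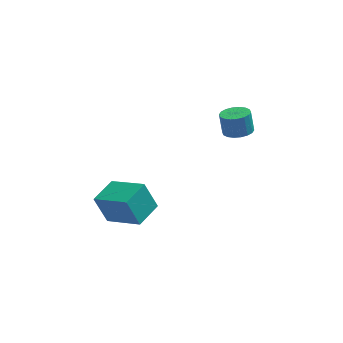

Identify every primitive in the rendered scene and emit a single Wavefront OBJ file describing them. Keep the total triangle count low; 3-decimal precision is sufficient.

v -3.173 -3.52 -2.982
v -3.72 -3.187 -1.693
v -2.352 -2.426 -2.916
v -2.899 -2.093 -1.626
v -1.821 -4.587 -2.134
v -2.368 -4.254 -0.844
v -1 -3.493 -2.067
v -1.547 -3.16 -0.778
v 2.905 1.17 -1.78
v 3.494 0.811 -1.574
v 3.365 1.172 -0.575
v 2.775 1.53 -0.78
v 3.611 1.096 -1.661
v 3.482 1.457 -0.662
v 3.588 1.395 -1.773
v 3.459 1.756 -0.774
v 3.43 1.65 -1.885
v 3.301 2.011 -0.886
v 3.168 1.81 -1.977
v 3.039 2.171 -0.978
v 2.854 1.843 -2.029
v 2.724 2.204 -1.03
v 2.549 1.742 -2.032
v 2.42 2.103 -1.033
v 2.315 1.528 -1.985
v 2.186 1.889 -0.986
v 2.198 1.243 -1.898
v 2.069 1.604 -0.899
v 2.221 0.944 -1.786
v 2.092 1.305 -0.787
v 2.379 0.689 -1.674
v 2.25 1.05 -0.675
v 2.641 0.529 -1.582
v 2.512 0.89 -0.583
v 2.956 0.496 -1.53
v 2.826 0.857 -0.531
v 3.26 0.597 -1.527
v 3.131 0.958 -0.528
f 2 4 1
f 5 2 1
f 1 4 3
f 3 5 1
f 2 8 4
f 6 2 5
f 6 8 2
f 4 8 3
f 7 5 3
f 3 8 7
f 7 6 5
f 8 6 7
f 10 9 13
f 10 13 11
f 11 13 14
f 11 14 12
f 13 9 15
f 13 15 14
f 14 15 16
f 14 16 12
f 15 9 17
f 15 17 16
f 16 17 18
f 16 18 12
f 17 9 19
f 17 19 18
f 18 19 20
f 18 20 12
f 19 9 21
f 19 21 20
f 20 21 22
f 20 22 12
f 21 9 23
f 21 23 22
f 22 23 24
f 22 24 12
f 23 9 25
f 23 25 24
f 24 25 26
f 24 26 12
f 25 9 27
f 25 27 26
f 26 27 28
f 26 28 12
f 27 9 29
f 27 29 28
f 28 29 30
f 28 30 12
f 29 9 31
f 29 31 30
f 30 31 32
f 30 32 12
f 31 9 33
f 31 33 32
f 32 33 34
f 32 34 12
f 33 9 35
f 33 35 34
f 34 35 36
f 34 36 12
f 35 9 37
f 35 37 36
f 36 37 38
f 36 38 12
f 37 9 10
f 37 10 38
f 38 10 11
f 38 11 12



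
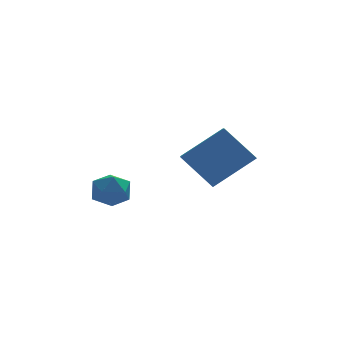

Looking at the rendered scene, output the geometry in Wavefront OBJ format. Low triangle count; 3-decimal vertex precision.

v -0.02 2.187 0.761
v 1.702 2.23 2.064
v 0.332 3.51 0.252
v 2.054 3.553 1.555
v 1.026 1.387 -0.595
v 2.748 1.43 0.708
v 1.378 2.71 -1.104
v 3.1 2.753 0.199
v -2.389 3.693 -0.517
v -1.746 3.121 -0.713
v -3.254 3.039 -1.447
v -2.611 2.467 -1.643
v -2.996 2.443 -0.849
v -2.461 2.847 -0.274
v -2.539 3.313 -1.886
v -2.004 3.717 -1.311
v -1.838 2.886 -1.559
v -2.121 2.348 -0.918
v -2.879 3.812 -1.242
v -3.162 3.274 -0.601
f 2 4 1
f 5 2 1
f 1 4 3
f 3 5 1
f 2 8 4
f 6 2 5
f 6 8 2
f 4 8 3
f 7 5 3
f 3 8 7
f 7 6 5
f 8 6 7
f 9 20 14
f 9 14 10
f 9 10 16
f 9 16 19
f 9 19 20
f 10 14 18
f 14 20 13
f 20 19 11
f 19 16 15
f 16 10 17
f 12 18 13
f 12 13 11
f 12 11 15
f 12 15 17
f 12 17 18
f 13 18 14
f 11 13 20
f 15 11 19
f 17 15 16
f 18 17 10



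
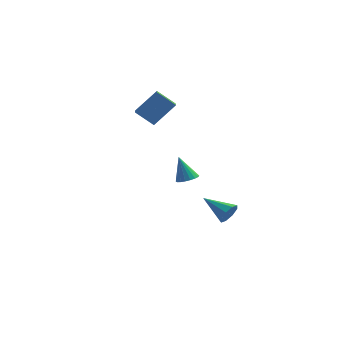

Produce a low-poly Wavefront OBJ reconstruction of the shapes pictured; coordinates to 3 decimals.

v -2.814 0.945 2.837
v -4 0.936 3.771
v -3.207 2.242 2.35
v -4.393 2.233 3.284
v -1.687 1.827 4.276
v -2.873 1.818 5.21
v -2.08 3.124 3.789
v -3.266 3.115 4.723
v 0.533 -3.465 0.896
v 1.191 -3.515 1.158
v -0.073 -3.215 2.464
v 1.162 -3.206 1.097
v 1.009 -2.949 0.997
v 0.762 -2.793 0.877
v 0.469 -2.771 0.76
v 0.189 -2.886 0.671
v -0.023 -3.116 0.625
v -0.125 -3.415 0.634
v -0.097 -3.724 0.694
v 0.056 -3.982 0.794
v 0.304 -4.137 0.914
v 0.597 -4.159 1.031
v 0.877 -4.044 1.121
v 1.089 -3.814 1.166
v 1.99 0.735 -4.07
v 2.387 1.122 -3.466
v 0.19 1.365 -3.29
v 2.298 1.488 -3.968
v 2.028 1.413 -4.53
v 1.736 0.941 -4.822
v 1.592 0.348 -4.674
v 1.682 -0.018 -4.173
v 1.952 0.057 -3.611
v 2.244 0.529 -3.318
f 2 4 1
f 5 2 1
f 1 4 3
f 3 5 1
f 2 8 4
f 6 2 5
f 6 8 2
f 4 8 3
f 7 5 3
f 3 8 7
f 7 6 5
f 8 6 7
f 10 9 12
f 10 12 11
f 12 9 13
f 12 13 11
f 13 9 14
f 13 14 11
f 14 9 15
f 14 15 11
f 15 9 16
f 15 16 11
f 16 9 17
f 16 17 11
f 17 9 18
f 17 18 11
f 18 9 19
f 18 19 11
f 19 9 20
f 19 20 11
f 20 9 21
f 20 21 11
f 21 9 22
f 21 22 11
f 22 9 23
f 22 23 11
f 23 9 24
f 23 24 11
f 24 9 10
f 24 10 11
f 26 25 28
f 26 28 27
f 28 25 29
f 28 29 27
f 29 25 30
f 29 30 27
f 30 25 31
f 30 31 27
f 31 25 32
f 31 32 27
f 32 25 33
f 32 33 27
f 33 25 34
f 33 34 27
f 34 25 26
f 34 26 27



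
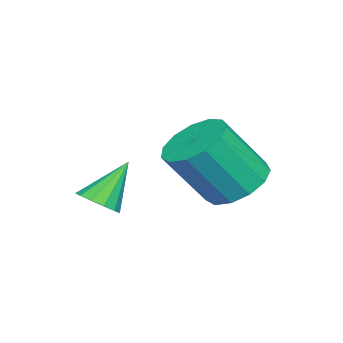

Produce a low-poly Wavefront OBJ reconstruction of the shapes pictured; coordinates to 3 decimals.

v -0.121 0.34 1.508
v 0.829 0.482 1.166
v 1.572 -0.478 2.83
v 0.621 -0.62 3.172
v 0.703 0.941 1.487
v 1.445 -0.019 3.152
v 0.315 1.21 1.815
v 1.057 0.249 3.48
v -0.212 1.202 2.045
v 0.53 0.242 3.71
v -0.71 0.921 2.105
v 0.033 -0.039 3.77
v -1.02 0.455 1.975
v -0.278 -0.505 3.64
v -1.046 -0.047 1.697
v -0.303 -1.007 3.361
v -0.777 -0.426 1.358
v -0.035 -1.386 3.023
v -0.301 -0.562 1.067
v 0.441 -1.522 2.732
v 0.233 -0.412 0.916
v 0.975 -1.372 2.581
v 0.654 -0.023 0.953
v 1.396 -0.983 2.617
v 2.613 -2.464 1.438
v 3.125 -2.09 1.581
v 1.867 -1.916 2.682
v 2.909 -1.89 1.363
v 2.599 -1.873 1.169
v 2.293 -2.043 1.061
v 2.089 -2.347 1.072
v 2.052 -2.688 1.2
v 2.192 -2.958 1.404
v 2.467 -3.071 1.618
v 2.787 -2.992 1.776
v 3.053 -2.745 1.826
v 3.179 -2.408 1.754
f 2 1 5
f 2 5 3
f 3 5 6
f 3 6 4
f 5 1 7
f 5 7 6
f 6 7 8
f 6 8 4
f 7 1 9
f 7 9 8
f 8 9 10
f 8 10 4
f 9 1 11
f 9 11 10
f 10 11 12
f 10 12 4
f 11 1 13
f 11 13 12
f 12 13 14
f 12 14 4
f 13 1 15
f 13 15 14
f 14 15 16
f 14 16 4
f 15 1 17
f 15 17 16
f 16 17 18
f 16 18 4
f 17 1 19
f 17 19 18
f 18 19 20
f 18 20 4
f 19 1 21
f 19 21 20
f 20 21 22
f 20 22 4
f 21 1 23
f 21 23 22
f 22 23 24
f 22 24 4
f 23 1 2
f 23 2 24
f 24 2 3
f 24 3 4
f 26 25 28
f 26 28 27
f 28 25 29
f 28 29 27
f 29 25 30
f 29 30 27
f 30 25 31
f 30 31 27
f 31 25 32
f 31 32 27
f 32 25 33
f 32 33 27
f 33 25 34
f 33 34 27
f 34 25 35
f 34 35 27
f 35 25 36
f 35 36 27
f 36 25 37
f 36 37 27
f 37 25 26
f 37 26 27



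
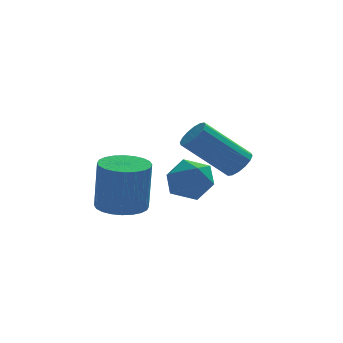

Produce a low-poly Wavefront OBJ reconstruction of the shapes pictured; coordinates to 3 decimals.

v 0.174 -0.433 -3.364
v 0.622 -0.973 -3.828
v -0.702 -1.427 -3.052
v -0.254 -1.967 -3.516
v 0.064 -1.666 -2.798
v 0.605 -1.051 -2.99
v -0.685 -1.349 -3.89
v -0.144 -0.734 -4.082
v 0.091 -1.539 -4.153
v 0.554 -1.735 -3.478
v -0.634 -0.665 -3.402
v -0.171 -0.861 -2.727
v -2.043 -0.828 -4.492
v -1.376 -0.368 -4.497
v -1.291 -0.472 -2.732
v -1.957 -0.932 -2.728
v -1.602 -0.148 -4.473
v -1.517 -0.253 -2.709
v -1.895 -0.032 -4.452
v -1.81 -0.137 -2.688
v -2.211 -0.037 -4.437
v -2.126 -0.142 -2.673
v -2.501 -0.163 -4.431
v -2.416 -0.267 -2.666
v -2.721 -0.389 -4.434
v -2.636 -0.494 -2.669
v -2.838 -0.683 -4.446
v -2.753 -0.787 -2.681
v -2.834 -0.998 -4.464
v -2.749 -1.103 -2.7
v -2.709 -1.288 -4.488
v -2.624 -1.392 -2.723
v -2.483 -1.507 -4.511
v -2.398 -1.612 -2.747
v -2.19 -1.623 -4.532
v -2.105 -1.728 -2.768
v -1.874 -1.618 -4.547
v -1.789 -1.723 -2.783
v -1.584 -1.493 -4.554
v -1.499 -1.597 -2.789
v -1.364 -1.266 -4.551
v -1.279 -1.371 -2.786
v -1.247 -0.973 -4.539
v -1.162 -1.077 -2.774
v -1.251 -0.657 -4.52
v -1.166 -0.762 -2.756
v 1.768 -0.078 -3.391
v 2.092 0.295 -3.106
v 0.675 0.51 -1.783
v 0.352 0.138 -2.069
v 1.938 0.458 -3.297
v 0.521 0.674 -1.974
v 1.738 0.478 -3.514
v 0.322 0.693 -2.191
v 1.547 0.349 -3.698
v 0.131 0.564 -2.375
v 1.415 0.106 -3.799
v -0.001 0.321 -2.477
v 1.378 -0.187 -3.792
v -0.039 0.028 -2.469
v 1.445 -0.45 -3.677
v 0.028 -0.235 -2.354
v 1.599 -0.614 -3.486
v 0.182 -0.398 -2.163
v 1.798 -0.633 -3.269
v 0.382 -0.418 -1.946
v 1.989 -0.504 -3.085
v 0.573 -0.289 -1.762
v 2.121 -0.261 -2.983
v 0.705 -0.046 -1.661
v 2.159 0.032 -2.991
v 0.742 0.247 -1.668
f 1 12 6
f 1 6 2
f 1 2 8
f 1 8 11
f 1 11 12
f 2 6 10
f 6 12 5
f 12 11 3
f 11 8 7
f 8 2 9
f 4 10 5
f 4 5 3
f 4 3 7
f 4 7 9
f 4 9 10
f 5 10 6
f 3 5 12
f 7 3 11
f 9 7 8
f 10 9 2
f 14 13 17
f 14 17 15
f 15 17 18
f 15 18 16
f 17 13 19
f 17 19 18
f 18 19 20
f 18 20 16
f 19 13 21
f 19 21 20
f 20 21 22
f 20 22 16
f 21 13 23
f 21 23 22
f 22 23 24
f 22 24 16
f 23 13 25
f 23 25 24
f 24 25 26
f 24 26 16
f 25 13 27
f 25 27 26
f 26 27 28
f 26 28 16
f 27 13 29
f 27 29 28
f 28 29 30
f 28 30 16
f 29 13 31
f 29 31 30
f 30 31 32
f 30 32 16
f 31 13 33
f 31 33 32
f 32 33 34
f 32 34 16
f 33 13 35
f 33 35 34
f 34 35 36
f 34 36 16
f 35 13 37
f 35 37 36
f 36 37 38
f 36 38 16
f 37 13 39
f 37 39 38
f 38 39 40
f 38 40 16
f 39 13 41
f 39 41 40
f 40 41 42
f 40 42 16
f 41 13 43
f 41 43 42
f 42 43 44
f 42 44 16
f 43 13 45
f 43 45 44
f 44 45 46
f 44 46 16
f 45 13 14
f 45 14 46
f 46 14 15
f 46 15 16
f 48 47 51
f 48 51 49
f 49 51 52
f 49 52 50
f 51 47 53
f 51 53 52
f 52 53 54
f 52 54 50
f 53 47 55
f 53 55 54
f 54 55 56
f 54 56 50
f 55 47 57
f 55 57 56
f 56 57 58
f 56 58 50
f 57 47 59
f 57 59 58
f 58 59 60
f 58 60 50
f 59 47 61
f 59 61 60
f 60 61 62
f 60 62 50
f 61 47 63
f 61 63 62
f 62 63 64
f 62 64 50
f 63 47 65
f 63 65 64
f 64 65 66
f 64 66 50
f 65 47 67
f 65 67 66
f 66 67 68
f 66 68 50
f 67 47 69
f 67 69 68
f 68 69 70
f 68 70 50
f 69 47 71
f 69 71 70
f 70 71 72
f 70 72 50
f 71 47 48
f 71 48 72
f 72 48 49
f 72 49 50



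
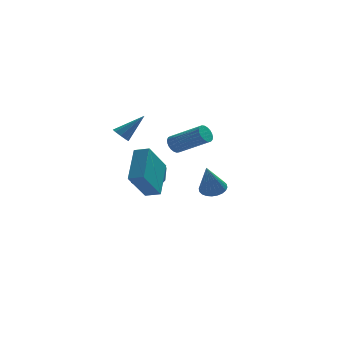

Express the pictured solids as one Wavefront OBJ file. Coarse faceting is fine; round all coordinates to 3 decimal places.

v 3.689 3.52 -4.207
v 4.333 3.861 -3.902
v 3.211 2.76 -2.353
v 4.123 4.084 -3.864
v 3.847 4.221 -3.879
v 3.548 4.251 -3.944
v 3.269 4.17 -4.049
v 3.055 3.99 -4.178
v 2.937 3.739 -4.311
v 2.933 3.454 -4.429
v 3.045 3.179 -4.513
v 3.255 2.956 -4.55
v 3.53 2.819 -4.535
v 3.83 2.788 -4.47
v 4.108 2.869 -4.365
v 4.323 3.049 -4.237
v 4.441 3.301 -4.103
v 4.444 3.586 -3.986
v -1.619 0.18 1.266
v -1.234 0.012 0.91
v -0.361 0.46 2.494
v -1.305 0.426 0.888
v -1.559 0.696 1.087
v -1.849 0.663 1.391
v -2.003 0.347 1.622
v -1.933 -0.067 1.644
v -1.678 -0.337 1.445
v -1.389 -0.304 1.141
v 1.261 1.06 0.141
v 1.642 1.473 -0.037
v 3.181 0.514 1.042
v 2.799 0.1 1.219
v 1.556 1.569 0.172
v 3.095 0.61 1.251
v 1.419 1.577 0.375
v 2.958 0.618 1.454
v 1.254 1.496 0.538
v 2.793 0.537 1.617
v 1.091 1.339 0.632
v 2.629 0.38 1.71
v 0.956 1.134 0.641
v 2.495 0.175 1.719
v 0.875 0.916 0.563
v 2.414 -0.043 1.642
v 0.86 0.723 0.413
v 2.399 -0.236 1.492
v 0.914 0.588 0.215
v 2.453 -0.371 1.294
v 1.029 0.534 0.005
v 2.567 -0.425 1.084
v 1.183 0.572 -0.182
v 2.722 -0.387 0.897
v 1.351 0.694 -0.313
v 2.89 -0.265 0.766
v 1.503 0.879 -0.366
v 3.042 -0.08 0.713
v 1.613 1.095 -0.331
v 3.152 0.136 0.748
v 1.663 1.305 -0.215
v 3.202 0.346 0.864
v -1.664 -4.074 -0.089
v -1.186 -2.349 1.173
v -0.716 -3.16 -1.699
v -0.238 -1.435 -0.437
v -0.922 -4.445 0.137
v -0.444 -2.72 1.399
v 0.026 -3.531 -1.473
v 0.504 -1.806 -0.211
v -1.035 0.876 -2.456
v -1.144 -0.625 -0.921
v -0.299 1.5 -1.794
v -0.408 -0.001 -0.259
v 0.028 0.221 -3.021
v -0.081 -1.28 -1.486
v 0.764 0.845 -2.359
v 0.655 -0.656 -0.824
f 2 1 4
f 2 4 3
f 4 1 5
f 4 5 3
f 5 1 6
f 5 6 3
f 6 1 7
f 6 7 3
f 7 1 8
f 7 8 3
f 8 1 9
f 8 9 3
f 9 1 10
f 9 10 3
f 10 1 11
f 10 11 3
f 11 1 12
f 11 12 3
f 12 1 13
f 12 13 3
f 13 1 14
f 13 14 3
f 14 1 15
f 14 15 3
f 15 1 16
f 15 16 3
f 16 1 17
f 16 17 3
f 17 1 18
f 17 18 3
f 18 1 2
f 18 2 3
f 20 19 22
f 20 22 21
f 22 19 23
f 22 23 21
f 23 19 24
f 23 24 21
f 24 19 25
f 24 25 21
f 25 19 26
f 25 26 21
f 26 19 27
f 26 27 21
f 27 19 28
f 27 28 21
f 28 19 20
f 28 20 21
f 30 29 33
f 30 33 31
f 31 33 34
f 31 34 32
f 33 29 35
f 33 35 34
f 34 35 36
f 34 36 32
f 35 29 37
f 35 37 36
f 36 37 38
f 36 38 32
f 37 29 39
f 37 39 38
f 38 39 40
f 38 40 32
f 39 29 41
f 39 41 40
f 40 41 42
f 40 42 32
f 41 29 43
f 41 43 42
f 42 43 44
f 42 44 32
f 43 29 45
f 43 45 44
f 44 45 46
f 44 46 32
f 45 29 47
f 45 47 46
f 46 47 48
f 46 48 32
f 47 29 49
f 47 49 48
f 48 49 50
f 48 50 32
f 49 29 51
f 49 51 50
f 50 51 52
f 50 52 32
f 51 29 53
f 51 53 52
f 52 53 54
f 52 54 32
f 53 29 55
f 53 55 54
f 54 55 56
f 54 56 32
f 55 29 57
f 55 57 56
f 56 57 58
f 56 58 32
f 57 29 59
f 57 59 58
f 58 59 60
f 58 60 32
f 59 29 30
f 59 30 60
f 60 30 31
f 60 31 32
f 62 64 61
f 65 62 61
f 61 64 63
f 63 65 61
f 62 68 64
f 66 62 65
f 66 68 62
f 64 68 63
f 67 65 63
f 63 68 67
f 67 66 65
f 68 66 67
f 70 72 69
f 73 70 69
f 69 72 71
f 71 73 69
f 70 76 72
f 74 70 73
f 74 76 70
f 72 76 71
f 75 73 71
f 71 76 75
f 75 74 73
f 76 74 75



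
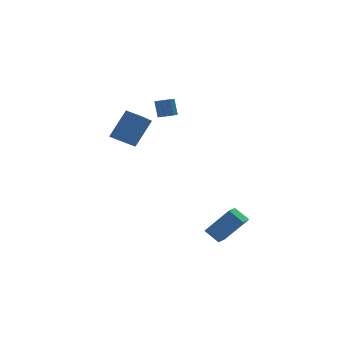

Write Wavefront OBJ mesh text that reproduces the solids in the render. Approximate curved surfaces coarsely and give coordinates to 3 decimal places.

v -0.822 1.67 2.668
v -0.265 1.731 2.685
v -0.342 2.151 3.688
v -0.898 2.09 3.672
v -0.401 2.021 2.554
v -0.477 2.441 3.557
v -0.697 2.177 2.466
v -0.773 2.597 3.469
v -1.041 2.139 2.455
v -1.117 2.559 3.459
v -1.301 1.923 2.526
v -1.377 2.342 3.53
v -1.378 1.609 2.652
v -1.455 2.029 3.655
v -1.243 1.319 2.783
v -1.319 1.739 3.786
v -0.947 1.163 2.871
v -1.023 1.583 3.874
v -0.603 1.201 2.881
v -0.679 1.621 3.885
v -0.343 1.418 2.81
v -0.419 1.837 3.814
v 0.694 -3.145 -4.752
v 0.096 -2.561 -4.117
v 1.233 -2.387 -4.942
v 0.635 -1.802 -4.306
v 1.865 -3.598 -3.234
v 1.267 -3.013 -2.598
v 2.404 -2.839 -3.423
v 1.806 -2.255 -2.788
v -3.038 3.561 0.36
v -3.867 2.257 1.222
v -2.021 4.007 2.012
v -2.85 2.703 2.874
v -2.31 2.917 0.086
v -3.139 1.613 0.948
v -1.293 3.363 1.738
v -2.122 2.059 2.6
f 2 1 5
f 2 5 3
f 3 5 6
f 3 6 4
f 5 1 7
f 5 7 6
f 6 7 8
f 6 8 4
f 7 1 9
f 7 9 8
f 8 9 10
f 8 10 4
f 9 1 11
f 9 11 10
f 10 11 12
f 10 12 4
f 11 1 13
f 11 13 12
f 12 13 14
f 12 14 4
f 13 1 15
f 13 15 14
f 14 15 16
f 14 16 4
f 15 1 17
f 15 17 16
f 16 17 18
f 16 18 4
f 17 1 19
f 17 19 18
f 18 19 20
f 18 20 4
f 19 1 21
f 19 21 20
f 20 21 22
f 20 22 4
f 21 1 2
f 21 2 22
f 22 2 3
f 22 3 4
f 24 26 23
f 27 24 23
f 23 26 25
f 25 27 23
f 24 30 26
f 28 24 27
f 28 30 24
f 26 30 25
f 29 27 25
f 25 30 29
f 29 28 27
f 30 28 29
f 32 34 31
f 35 32 31
f 31 34 33
f 33 35 31
f 32 38 34
f 36 32 35
f 36 38 32
f 34 38 33
f 37 35 33
f 33 38 37
f 37 36 35
f 38 36 37



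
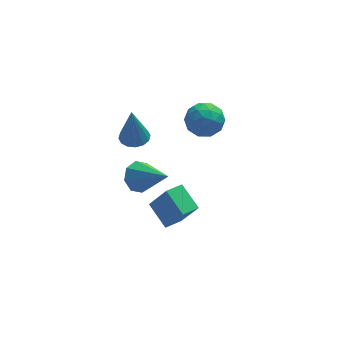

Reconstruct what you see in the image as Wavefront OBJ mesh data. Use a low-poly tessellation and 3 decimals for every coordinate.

v 1.269 -0.061 -4.454
v 1.931 -0.562 -3.051
v 0.746 1.023 -3.82
v 1.408 0.523 -2.417
v 2.032 0.417 -4.643
v 2.694 -0.083 -3.24
v 1.509 1.502 -4.009
v 2.171 1.001 -2.606
v -0.002 -1.18 0.715
v 0.489 -1.303 0.148
v 1.002 -2.38 1.845
v 0.645 -0.855 0.485
v 0.422 -0.598 0.956
v -0.049 -0.681 1.287
v -0.493 -1.057 1.282
v -0.649 -1.505 0.945
v -0.427 -1.763 0.474
v 0.045 -1.679 0.144
v 0.248 1.571 0.593
v 0.852 1.857 0.644
v 0.132 1.489 2.427
v 0.628 2.121 0.641
v 0.302 2.238 0.626
v -0.039 2.177 0.602
v -0.303 1.953 0.575
v -0.419 1.627 0.553
v -0.356 1.286 0.542
v -0.132 1.022 0.544
v 0.194 0.904 0.559
v 0.534 0.966 0.583
v 0.798 1.19 0.61
v 0.914 1.516 0.632
v 3.139 3.611 0.225
v 3.756 4.083 -0.297
v 3.364 2.377 -0.623
v 3.981 2.849 -1.145
v 4.187 2.632 -0.259
v 4.048 3.394 0.266
v 3.072 3.066 -1.186
v 2.933 3.828 -0.661
v 3.715 3.745 -1.169
v 4.404 3.477 -0.596
v 2.716 2.983 -0.324
v 3.405 2.715 0.249
v 3.428 3.955 0.039
v 3.692 2.505 -0.959
v 3.813 2.377 -0.437
v 4.176 2.654 -0.744
v 3.6 3.551 0.369
v 3.963 3.828 0.062
v 4.216 2.975 0.085
v 3.157 2.632 -0.982
v 3.52 2.909 -1.289
v 2.944 3.806 -0.176
v 3.307 4.083 -0.483
v 2.904 3.485 -1.005
v 3.766 4.034 -0.781
v 3.898 3.309 -1.279
v 3.364 3.436 -1.303
v 3.282 3.885 -0.995
v 4.172 3.876 -0.444
v 4.304 3.151 -0.943
v 4.425 3.023 -0.422
v 4.343 3.472 -0.113
v 4.147 3.678 -0.957
v 2.816 3.309 0.023
v 2.948 2.584 -0.476
v 2.777 2.988 -0.807
v 2.695 3.437 -0.498
v 3.222 3.151 0.359
v 3.354 2.426 -0.139
v 3.838 2.575 0.075
v 3.756 3.024 0.383
v 2.973 2.782 0.037
f 2 4 1
f 5 2 1
f 1 4 3
f 3 5 1
f 2 8 4
f 6 2 5
f 6 8 2
f 4 8 3
f 7 5 3
f 3 8 7
f 7 6 5
f 8 6 7
f 10 9 12
f 10 12 11
f 12 9 13
f 12 13 11
f 13 9 14
f 13 14 11
f 14 9 15
f 14 15 11
f 15 9 16
f 15 16 11
f 16 9 17
f 16 17 11
f 17 9 18
f 17 18 11
f 18 9 10
f 18 10 11
f 20 19 22
f 20 22 21
f 22 19 23
f 22 23 21
f 23 19 24
f 23 24 21
f 24 19 25
f 24 25 21
f 25 19 26
f 25 26 21
f 26 19 27
f 26 27 21
f 27 19 28
f 27 28 21
f 28 19 29
f 28 29 21
f 29 19 30
f 29 30 21
f 30 19 31
f 30 31 21
f 31 19 32
f 31 32 21
f 32 19 20
f 32 20 21
f 33 70 49
f 70 44 73
f 49 73 38
f 70 73 49
f 33 49 45
f 49 38 50
f 45 50 34
f 49 50 45
f 33 45 54
f 45 34 55
f 54 55 40
f 45 55 54
f 33 54 66
f 54 40 69
f 66 69 43
f 54 69 66
f 33 66 70
f 66 43 74
f 70 74 44
f 66 74 70
f 34 50 61
f 50 38 64
f 61 64 42
f 50 64 61
f 38 73 51
f 73 44 72
f 51 72 37
f 73 72 51
f 44 74 71
f 74 43 67
f 71 67 35
f 74 67 71
f 43 69 68
f 69 40 56
f 68 56 39
f 69 56 68
f 40 55 60
f 55 34 57
f 60 57 41
f 55 57 60
f 36 62 48
f 62 42 63
f 48 63 37
f 62 63 48
f 36 48 46
f 48 37 47
f 46 47 35
f 48 47 46
f 36 46 53
f 46 35 52
f 53 52 39
f 46 52 53
f 36 53 58
f 53 39 59
f 58 59 41
f 53 59 58
f 36 58 62
f 58 41 65
f 62 65 42
f 58 65 62
f 37 63 51
f 63 42 64
f 51 64 38
f 63 64 51
f 35 47 71
f 47 37 72
f 71 72 44
f 47 72 71
f 39 52 68
f 52 35 67
f 68 67 43
f 52 67 68
f 41 59 60
f 59 39 56
f 60 56 40
f 59 56 60
f 42 65 61
f 65 41 57
f 61 57 34
f 65 57 61



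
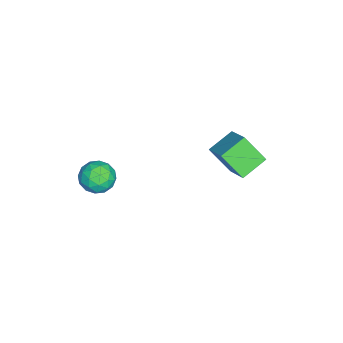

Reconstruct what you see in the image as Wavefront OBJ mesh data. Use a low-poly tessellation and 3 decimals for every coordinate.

v -2.925 3.109 -2.103
v -3.205 1.851 -0.68
v -4.112 4.138 -1.427
v -4.393 2.879 -0.005
v -1.487 4.041 -0.995
v -1.768 2.782 0.427
v -2.675 5.069 -0.32
v -2.955 3.811 1.103
v 2.487 -2.267 3.001
v 3.458 -2.052 2.695
v 2.382 -3.468 1.825
v 3.353 -3.253 1.519
v 3.186 -3.695 2.446
v 3.251 -2.953 3.173
v 2.589 -2.567 1.347
v 2.654 -1.825 2.074
v 3.521 -2.237 1.672
v 3.89 -2.934 2.352
v 1.95 -2.586 2.168
v 2.319 -3.283 2.848
v 2.982 -2.054 2.951
v 2.858 -3.466 1.569
v 2.76 -3.726 2.114
v 3.331 -3.6 1.934
v 2.86 -2.583 3.232
v 3.431 -2.457 3.052
v 3.271 -3.423 2.906
v 2.409 -3.063 1.468
v 2.98 -2.937 1.288
v 2.509 -1.92 2.586
v 3.08 -1.794 2.406
v 2.569 -2.097 1.614
v 3.59 -2.036 2.17
v 3.528 -2.743 1.479
v 3.079 -2.34 1.378
v 3.117 -1.903 1.805
v 3.807 -2.446 2.569
v 3.745 -3.152 1.878
v 3.647 -3.412 2.423
v 3.685 -2.976 2.85
v 3.844 -2.555 1.968
v 2.095 -2.368 2.642
v 2.033 -3.074 1.951
v 2.155 -2.544 1.67
v 2.193 -2.108 2.097
v 2.312 -2.777 3.041
v 2.25 -3.484 2.35
v 2.723 -3.617 2.715
v 2.761 -3.18 3.142
v 1.996 -2.965 2.552
f 2 4 1
f 5 2 1
f 1 4 3
f 3 5 1
f 2 8 4
f 6 2 5
f 6 8 2
f 4 8 3
f 7 5 3
f 3 8 7
f 7 6 5
f 8 6 7
f 9 46 25
f 46 20 49
f 25 49 14
f 46 49 25
f 9 25 21
f 25 14 26
f 21 26 10
f 25 26 21
f 9 21 30
f 21 10 31
f 30 31 16
f 21 31 30
f 9 30 42
f 30 16 45
f 42 45 19
f 30 45 42
f 9 42 46
f 42 19 50
f 46 50 20
f 42 50 46
f 10 26 37
f 26 14 40
f 37 40 18
f 26 40 37
f 14 49 27
f 49 20 48
f 27 48 13
f 49 48 27
f 20 50 47
f 50 19 43
f 47 43 11
f 50 43 47
f 19 45 44
f 45 16 32
f 44 32 15
f 45 32 44
f 16 31 36
f 31 10 33
f 36 33 17
f 31 33 36
f 12 38 24
f 38 18 39
f 24 39 13
f 38 39 24
f 12 24 22
f 24 13 23
f 22 23 11
f 24 23 22
f 12 22 29
f 22 11 28
f 29 28 15
f 22 28 29
f 12 29 34
f 29 15 35
f 34 35 17
f 29 35 34
f 12 34 38
f 34 17 41
f 38 41 18
f 34 41 38
f 13 39 27
f 39 18 40
f 27 40 14
f 39 40 27
f 11 23 47
f 23 13 48
f 47 48 20
f 23 48 47
f 15 28 44
f 28 11 43
f 44 43 19
f 28 43 44
f 17 35 36
f 35 15 32
f 36 32 16
f 35 32 36
f 18 41 37
f 41 17 33
f 37 33 10
f 41 33 37



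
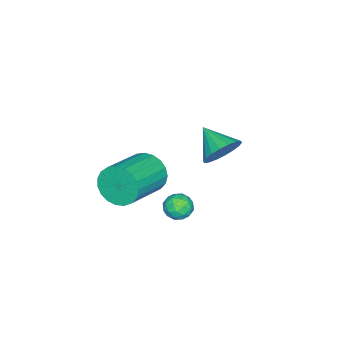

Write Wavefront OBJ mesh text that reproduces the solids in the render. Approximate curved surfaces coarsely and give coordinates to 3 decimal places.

v -3.488 3.231 -1.976
v -2.975 2.641 -2.551
v -4.072 2.009 -1.244
v -2.706 2.711 -2.22
v -2.592 2.884 -1.842
v -2.656 3.125 -1.489
v -2.884 3.388 -1.234
v -3.232 3.619 -1.125
v -3.63 3.774 -1.185
v -4.001 3.821 -1.402
v -4.27 3.751 -1.732
v -4.384 3.578 -2.111
v -4.32 3.337 -2.463
v -4.092 3.074 -2.719
v -3.744 2.843 -2.828
v -3.345 2.688 -2.768
v 1.425 3.807 -0.5
v 1.865 4.3 -0.461
v 1.915 3.44 -1.379
v 2.355 3.933 -1.34
v 2.358 3.45 -0.887
v 2.055 3.677 -0.344
v 1.725 4.063 -1.496
v 1.422 4.29 -0.953
v 2.051 4.459 -1.077
v 2.442 4.079 -0.7
v 1.338 3.661 -1.14
v 1.729 3.281 -0.763
v 1.602 4.086 -0.403
v 2.178 3.654 -1.437
v 2.18 3.37 -1.171
v 2.439 3.66 -1.148
v 1.714 3.72 -0.334
v 1.973 4.009 -0.311
v 2.262 3.509 -0.562
v 1.807 3.731 -1.529
v 2.066 4.02 -1.506
v 1.341 4.08 -0.692
v 1.6 4.37 -0.669
v 1.518 4.231 -1.278
v 1.97 4.469 -0.742
v 2.258 4.253 -1.259
v 1.887 4.33 -1.351
v 1.709 4.463 -1.031
v 2.2 4.246 -0.521
v 2.488 4.03 -1.038
v 2.49 3.746 -0.771
v 2.312 3.88 -0.452
v 2.309 4.339 -0.883
v 1.292 3.71 -0.802
v 1.58 3.494 -1.319
v 1.468 3.86 -1.388
v 1.29 3.994 -1.069
v 1.522 3.487 -0.581
v 1.81 3.271 -1.098
v 2.071 3.277 -0.809
v 1.893 3.41 -0.489
v 1.471 3.401 -0.957
v -0.161 1.391 -1.407
v 0.157 1.845 -2.228
v 2.218 1.622 -1.554
v 1.901 1.169 -0.733
v 0.106 2.161 -1.969
v 2.168 1.938 -1.296
v 0.01 2.344 -1.614
v 2.071 2.122 -0.94
v -0.116 2.363 -1.222
v 1.945 2.14 -0.549
v -0.25 2.214 -0.862
v 1.812 1.991 -0.189
v -0.368 1.922 -0.597
v 1.694 1.699 0.076
v -0.45 1.539 -0.472
v 1.611 1.316 0.202
v -0.483 1.13 -0.508
v 1.579 0.907 0.166
v -0.459 0.766 -0.699
v 1.602 0.544 -0.026
v -0.384 0.511 -1.013
v 1.677 0.288 -0.34
v -0.271 0.408 -1.395
v 1.791 0.185 -0.722
v -0.138 0.475 -1.779
v 1.923 0.252 -1.106
v -0.009 0.7 -2.099
v 2.052 0.477 -1.425
v 0.093 1.045 -2.299
v 2.155 0.822 -1.625
v 0.152 1.45 -2.344
v 2.213 1.227 -1.671
f 2 1 4
f 2 4 3
f 4 1 5
f 4 5 3
f 5 1 6
f 5 6 3
f 6 1 7
f 6 7 3
f 7 1 8
f 7 8 3
f 8 1 9
f 8 9 3
f 9 1 10
f 9 10 3
f 10 1 11
f 10 11 3
f 11 1 12
f 11 12 3
f 12 1 13
f 12 13 3
f 13 1 14
f 13 14 3
f 14 1 15
f 14 15 3
f 15 1 16
f 15 16 3
f 16 1 2
f 16 2 3
f 17 54 33
f 54 28 57
f 33 57 22
f 54 57 33
f 17 33 29
f 33 22 34
f 29 34 18
f 33 34 29
f 17 29 38
f 29 18 39
f 38 39 24
f 29 39 38
f 17 38 50
f 38 24 53
f 50 53 27
f 38 53 50
f 17 50 54
f 50 27 58
f 54 58 28
f 50 58 54
f 18 34 45
f 34 22 48
f 45 48 26
f 34 48 45
f 22 57 35
f 57 28 56
f 35 56 21
f 57 56 35
f 28 58 55
f 58 27 51
f 55 51 19
f 58 51 55
f 27 53 52
f 53 24 40
f 52 40 23
f 53 40 52
f 24 39 44
f 39 18 41
f 44 41 25
f 39 41 44
f 20 46 32
f 46 26 47
f 32 47 21
f 46 47 32
f 20 32 30
f 32 21 31
f 30 31 19
f 32 31 30
f 20 30 37
f 30 19 36
f 37 36 23
f 30 36 37
f 20 37 42
f 37 23 43
f 42 43 25
f 37 43 42
f 20 42 46
f 42 25 49
f 46 49 26
f 42 49 46
f 21 47 35
f 47 26 48
f 35 48 22
f 47 48 35
f 19 31 55
f 31 21 56
f 55 56 28
f 31 56 55
f 23 36 52
f 36 19 51
f 52 51 27
f 36 51 52
f 25 43 44
f 43 23 40
f 44 40 24
f 43 40 44
f 26 49 45
f 49 25 41
f 45 41 18
f 49 41 45
f 60 59 63
f 60 63 61
f 61 63 64
f 61 64 62
f 63 59 65
f 63 65 64
f 64 65 66
f 64 66 62
f 65 59 67
f 65 67 66
f 66 67 68
f 66 68 62
f 67 59 69
f 67 69 68
f 68 69 70
f 68 70 62
f 69 59 71
f 69 71 70
f 70 71 72
f 70 72 62
f 71 59 73
f 71 73 72
f 72 73 74
f 72 74 62
f 73 59 75
f 73 75 74
f 74 75 76
f 74 76 62
f 75 59 77
f 75 77 76
f 76 77 78
f 76 78 62
f 77 59 79
f 77 79 78
f 78 79 80
f 78 80 62
f 79 59 81
f 79 81 80
f 80 81 82
f 80 82 62
f 81 59 83
f 81 83 82
f 82 83 84
f 82 84 62
f 83 59 85
f 83 85 84
f 84 85 86
f 84 86 62
f 85 59 87
f 85 87 86
f 86 87 88
f 86 88 62
f 87 59 89
f 87 89 88
f 88 89 90
f 88 90 62
f 89 59 60
f 89 60 90
f 90 60 61
f 90 61 62

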